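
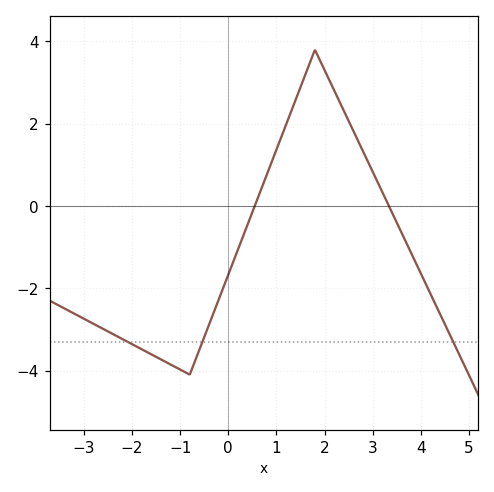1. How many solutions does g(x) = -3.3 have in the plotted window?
3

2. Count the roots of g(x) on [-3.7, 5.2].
2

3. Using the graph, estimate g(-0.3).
-2.58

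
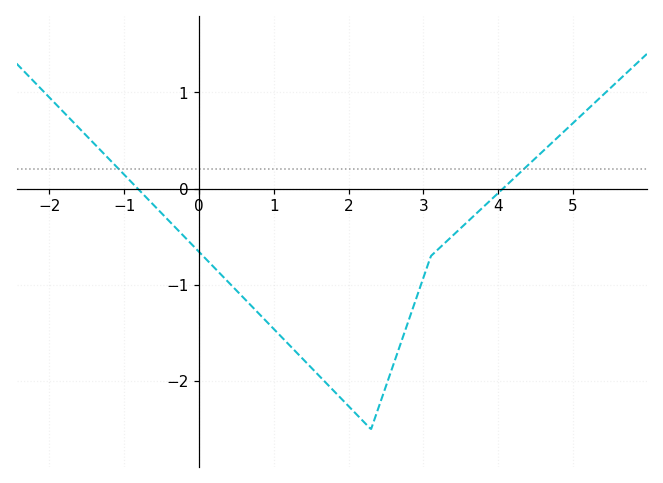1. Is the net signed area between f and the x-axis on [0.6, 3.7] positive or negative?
negative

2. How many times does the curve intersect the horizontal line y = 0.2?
2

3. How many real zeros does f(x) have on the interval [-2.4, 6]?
2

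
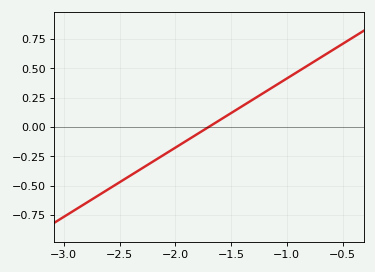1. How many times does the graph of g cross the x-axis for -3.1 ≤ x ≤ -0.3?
1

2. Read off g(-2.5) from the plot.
-0.472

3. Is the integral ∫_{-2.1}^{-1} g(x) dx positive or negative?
positive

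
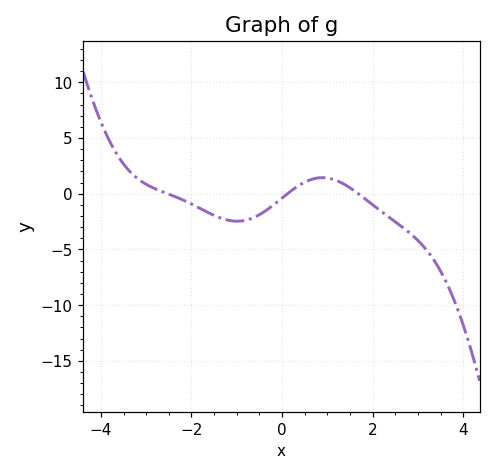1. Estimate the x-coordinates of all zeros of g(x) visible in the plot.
-2.6, 0.2, 1.6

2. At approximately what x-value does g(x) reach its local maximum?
0.8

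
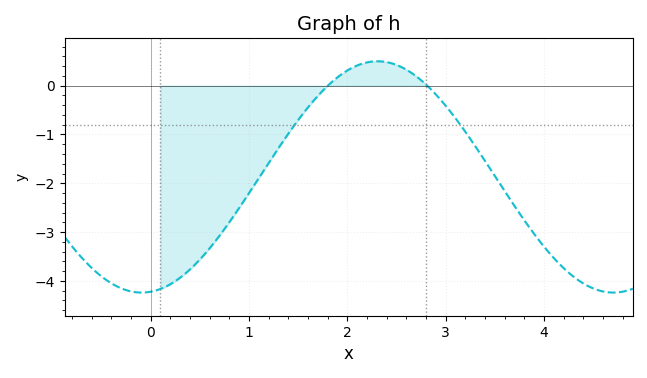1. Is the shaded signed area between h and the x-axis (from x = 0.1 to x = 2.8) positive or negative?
negative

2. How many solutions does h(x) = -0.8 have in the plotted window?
2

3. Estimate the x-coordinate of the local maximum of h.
2.31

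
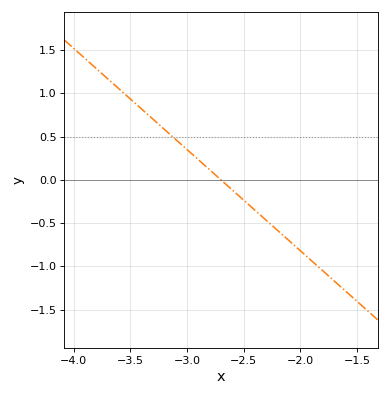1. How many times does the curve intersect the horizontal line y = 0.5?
1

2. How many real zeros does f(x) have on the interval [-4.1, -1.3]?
1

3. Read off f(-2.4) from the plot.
-0.351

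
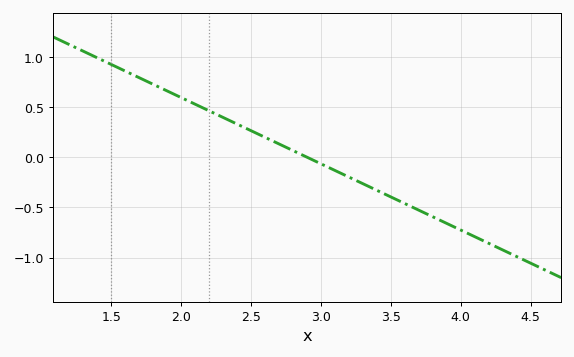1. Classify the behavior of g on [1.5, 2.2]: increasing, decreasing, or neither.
decreasing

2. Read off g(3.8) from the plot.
-0.594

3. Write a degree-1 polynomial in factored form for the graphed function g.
y = -0.66(x - 2.9)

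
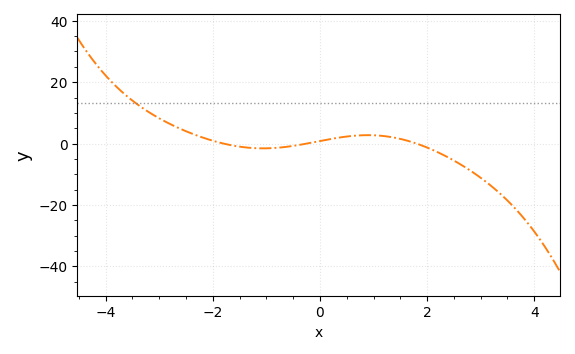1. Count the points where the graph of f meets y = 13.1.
1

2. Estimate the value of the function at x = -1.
-1.56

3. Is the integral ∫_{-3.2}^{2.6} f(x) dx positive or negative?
positive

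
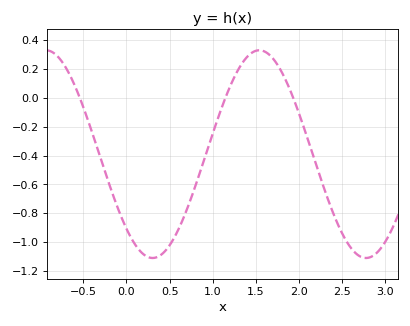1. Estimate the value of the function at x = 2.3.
-0.64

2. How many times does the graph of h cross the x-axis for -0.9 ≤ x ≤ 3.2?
3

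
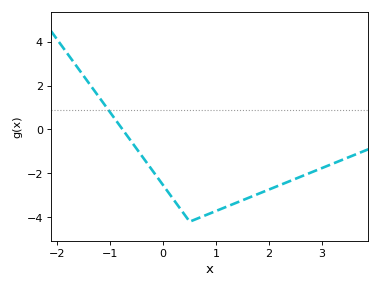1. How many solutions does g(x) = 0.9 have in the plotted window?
1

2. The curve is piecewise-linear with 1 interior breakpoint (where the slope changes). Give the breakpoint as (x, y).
(0.5, -4.2)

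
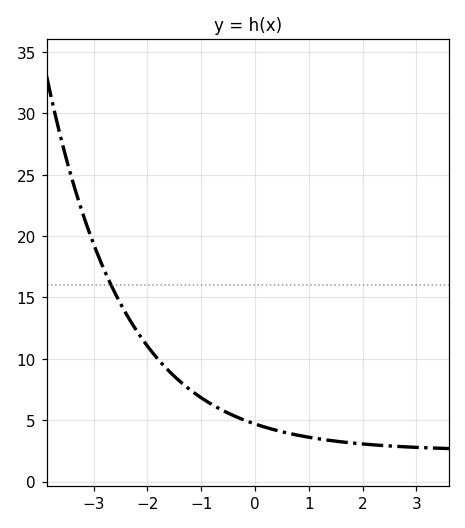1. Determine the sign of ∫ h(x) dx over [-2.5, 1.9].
positive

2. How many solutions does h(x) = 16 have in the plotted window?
1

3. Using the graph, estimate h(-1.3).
7.8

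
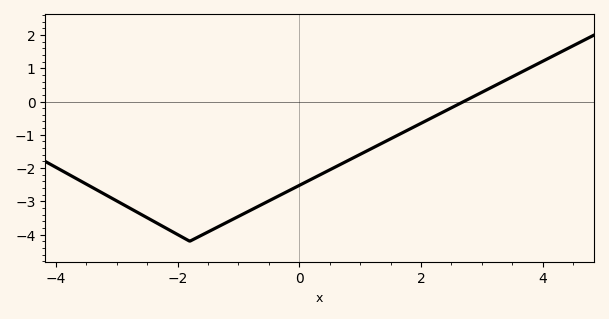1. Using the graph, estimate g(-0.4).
-2.9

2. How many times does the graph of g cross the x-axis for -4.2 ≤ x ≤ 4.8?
1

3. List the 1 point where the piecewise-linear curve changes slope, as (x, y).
(-1.8, -4.2)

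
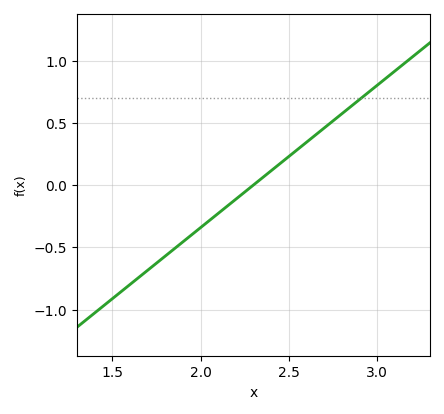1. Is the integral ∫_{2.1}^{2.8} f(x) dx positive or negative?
positive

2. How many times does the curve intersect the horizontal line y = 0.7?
1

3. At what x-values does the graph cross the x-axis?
2.3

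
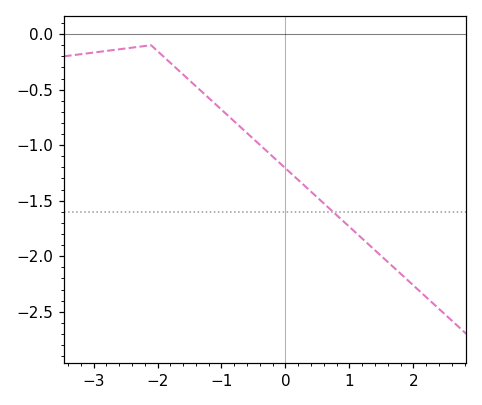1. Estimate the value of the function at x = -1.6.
-0.364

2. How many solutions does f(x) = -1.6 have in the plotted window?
1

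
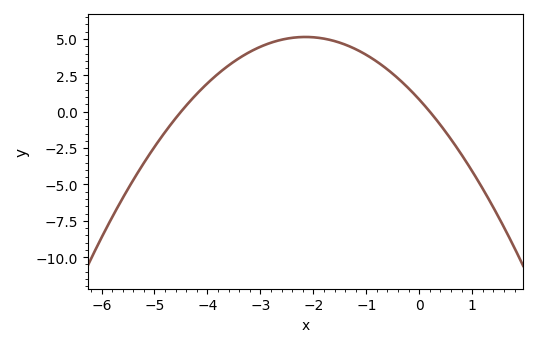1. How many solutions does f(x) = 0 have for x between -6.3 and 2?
2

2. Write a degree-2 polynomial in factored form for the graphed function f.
y = -0.93(x + 4.5)(x - 0.2)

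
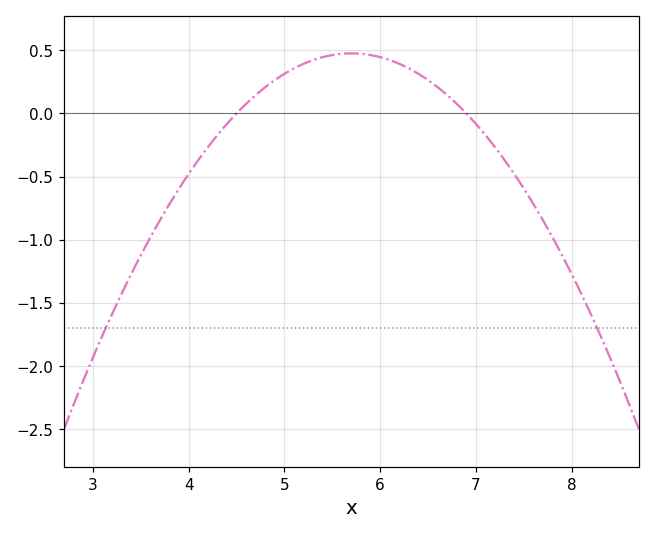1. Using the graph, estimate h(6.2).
0.4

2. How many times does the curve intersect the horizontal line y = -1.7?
2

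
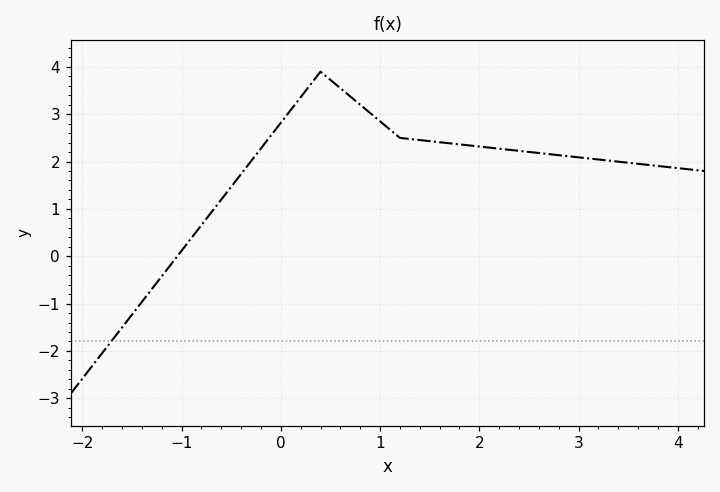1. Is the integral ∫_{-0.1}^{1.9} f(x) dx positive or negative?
positive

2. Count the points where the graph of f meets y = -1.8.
1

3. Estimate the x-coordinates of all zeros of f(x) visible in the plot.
-1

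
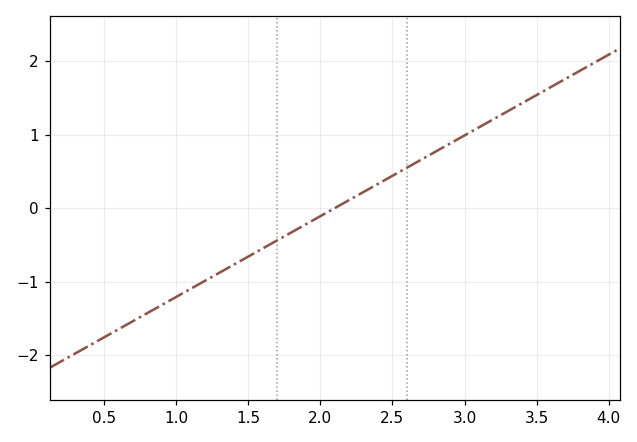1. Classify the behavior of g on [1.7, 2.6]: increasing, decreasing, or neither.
increasing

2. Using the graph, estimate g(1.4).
-0.8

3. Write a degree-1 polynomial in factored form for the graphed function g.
y = 1.1(x - 2.1)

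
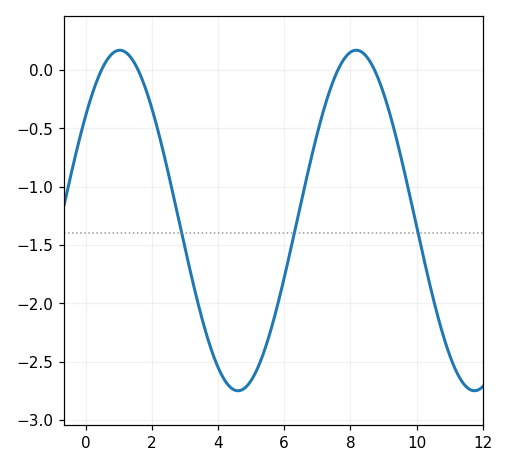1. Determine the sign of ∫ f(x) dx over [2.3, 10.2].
negative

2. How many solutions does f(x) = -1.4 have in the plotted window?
3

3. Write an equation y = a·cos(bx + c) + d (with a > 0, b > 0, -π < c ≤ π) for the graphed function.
y = 1.46cos(0.88x - 0.91) - 1.29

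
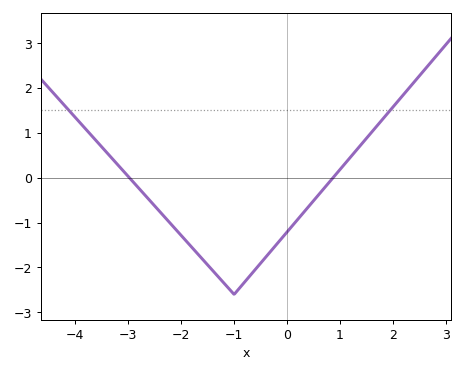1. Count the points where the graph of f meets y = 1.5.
2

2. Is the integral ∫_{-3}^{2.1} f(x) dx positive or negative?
negative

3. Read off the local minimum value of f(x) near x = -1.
-2.6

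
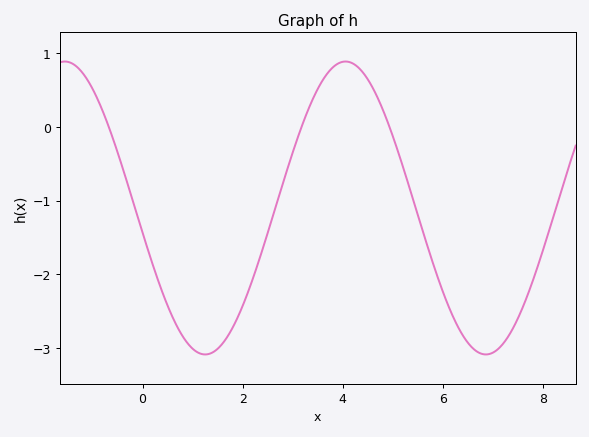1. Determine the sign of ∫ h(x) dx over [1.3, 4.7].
negative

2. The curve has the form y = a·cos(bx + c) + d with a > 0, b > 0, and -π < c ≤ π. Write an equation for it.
y = 1.99cos(1.1x + 1.7) - 1.1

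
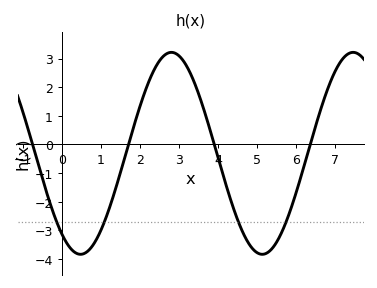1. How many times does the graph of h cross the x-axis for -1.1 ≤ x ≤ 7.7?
4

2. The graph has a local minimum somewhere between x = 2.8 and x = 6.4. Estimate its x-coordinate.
5.2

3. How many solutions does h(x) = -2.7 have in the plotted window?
4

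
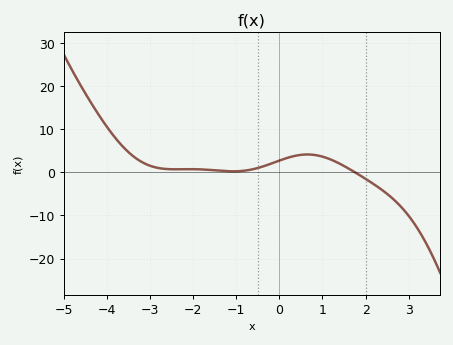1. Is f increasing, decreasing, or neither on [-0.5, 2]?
neither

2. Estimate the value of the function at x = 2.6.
-6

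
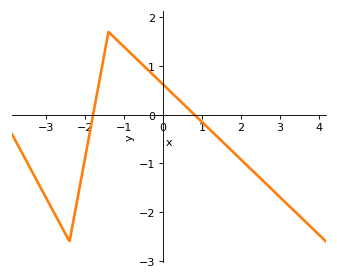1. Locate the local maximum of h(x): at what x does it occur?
-1.4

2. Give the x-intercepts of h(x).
-1.8, 0.8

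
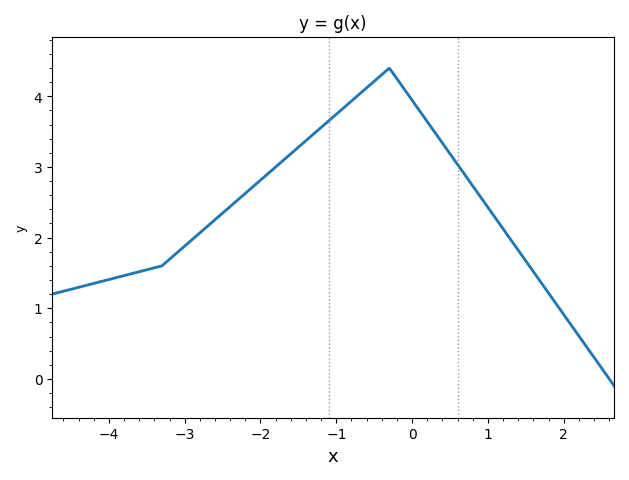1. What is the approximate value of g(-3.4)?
1.6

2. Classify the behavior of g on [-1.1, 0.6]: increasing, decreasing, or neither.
neither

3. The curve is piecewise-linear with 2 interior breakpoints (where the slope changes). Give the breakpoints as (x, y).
(-3.3, 1.6); (-0.3, 4.4)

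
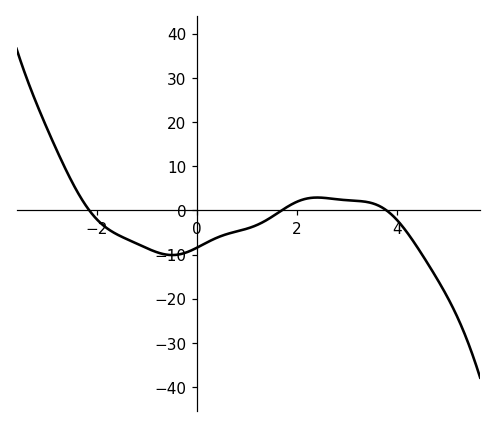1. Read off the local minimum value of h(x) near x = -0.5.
-10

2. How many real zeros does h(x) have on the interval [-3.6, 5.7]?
3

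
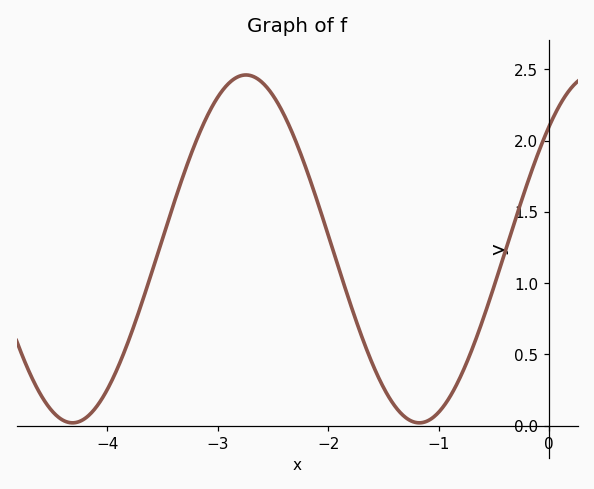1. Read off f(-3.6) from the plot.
1.07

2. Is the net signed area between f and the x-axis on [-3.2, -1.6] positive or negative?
positive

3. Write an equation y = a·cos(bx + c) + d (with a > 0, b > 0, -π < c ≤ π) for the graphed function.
y = 1.22cos(2x - 0.792) + 1.24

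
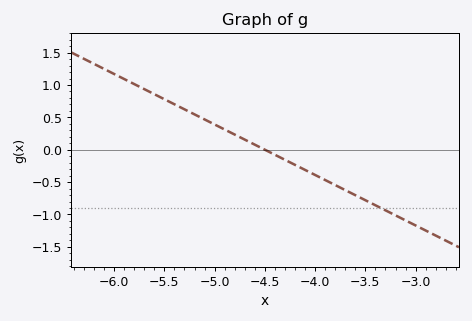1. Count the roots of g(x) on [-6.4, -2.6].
1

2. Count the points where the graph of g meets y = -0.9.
1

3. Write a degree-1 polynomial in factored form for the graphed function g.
y = -0.78(x + 4.5)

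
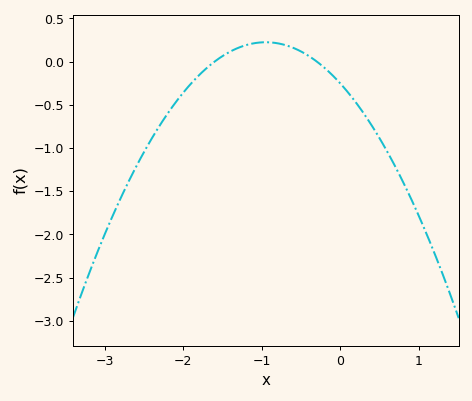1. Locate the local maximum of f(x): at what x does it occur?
-0.95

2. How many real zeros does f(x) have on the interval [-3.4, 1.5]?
2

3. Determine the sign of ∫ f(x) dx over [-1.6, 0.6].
negative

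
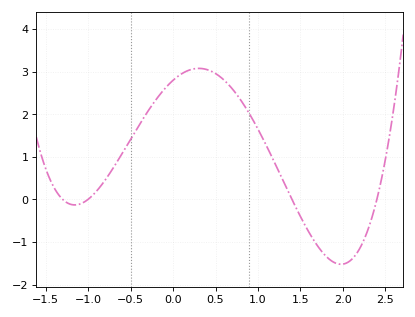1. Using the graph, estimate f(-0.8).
0.451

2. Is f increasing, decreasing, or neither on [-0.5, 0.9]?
neither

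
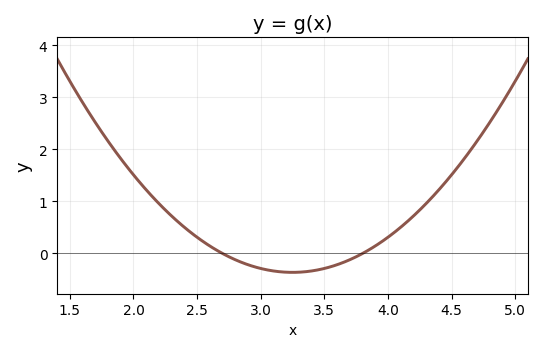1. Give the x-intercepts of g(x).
2.7, 3.8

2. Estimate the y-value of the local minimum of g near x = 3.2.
-0.4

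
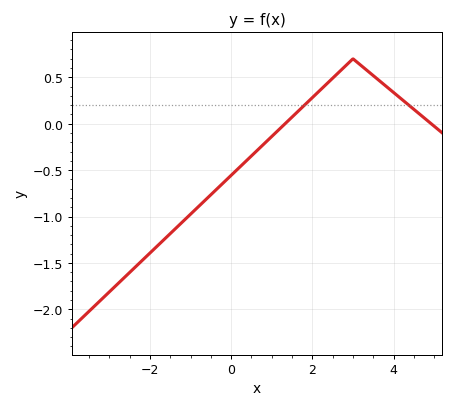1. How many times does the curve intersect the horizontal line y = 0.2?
2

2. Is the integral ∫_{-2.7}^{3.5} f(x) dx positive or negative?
negative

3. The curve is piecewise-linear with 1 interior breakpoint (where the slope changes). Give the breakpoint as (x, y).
(3, 0.7)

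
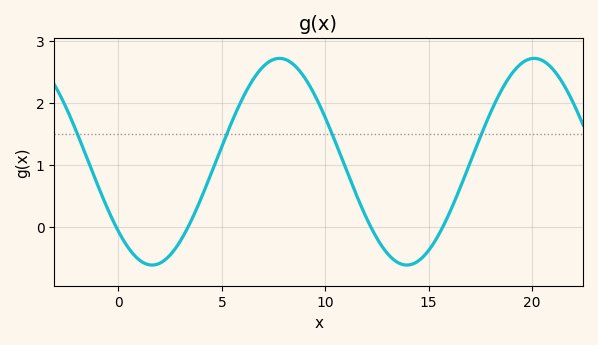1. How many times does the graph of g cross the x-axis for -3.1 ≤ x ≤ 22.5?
4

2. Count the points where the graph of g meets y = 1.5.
4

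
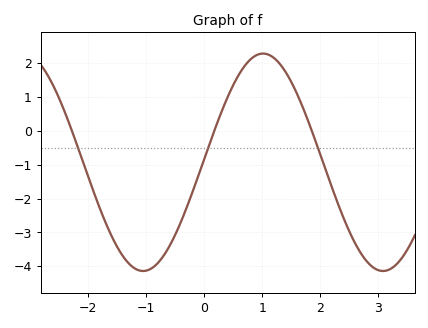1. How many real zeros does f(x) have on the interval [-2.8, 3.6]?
3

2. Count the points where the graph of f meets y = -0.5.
3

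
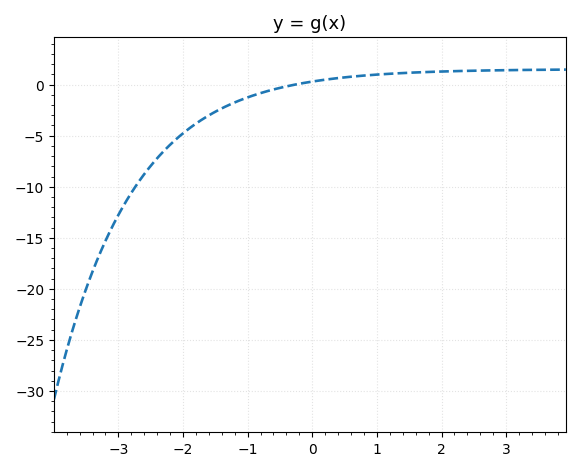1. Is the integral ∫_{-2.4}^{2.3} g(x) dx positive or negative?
negative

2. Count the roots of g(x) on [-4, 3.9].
1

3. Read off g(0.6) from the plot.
1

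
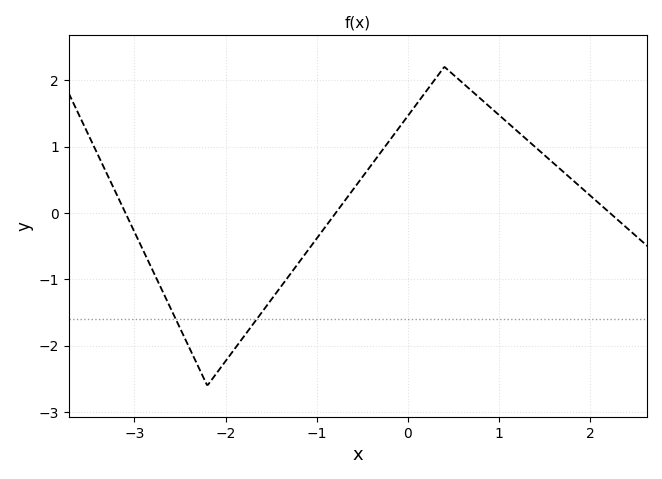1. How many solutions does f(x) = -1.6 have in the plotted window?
2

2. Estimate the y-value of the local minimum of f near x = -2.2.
-2.6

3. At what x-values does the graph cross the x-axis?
-3.1, -0.8, 2.2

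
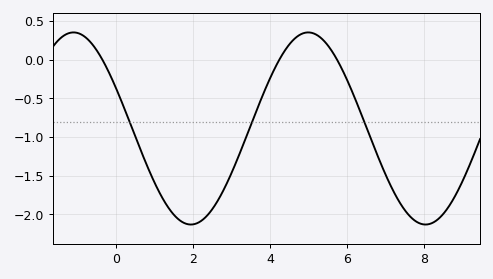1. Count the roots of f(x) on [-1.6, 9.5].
3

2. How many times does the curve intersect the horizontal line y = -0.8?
3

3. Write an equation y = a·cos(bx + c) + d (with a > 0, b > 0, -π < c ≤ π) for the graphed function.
y = 1.24cos(1x + 1.1) - 0.89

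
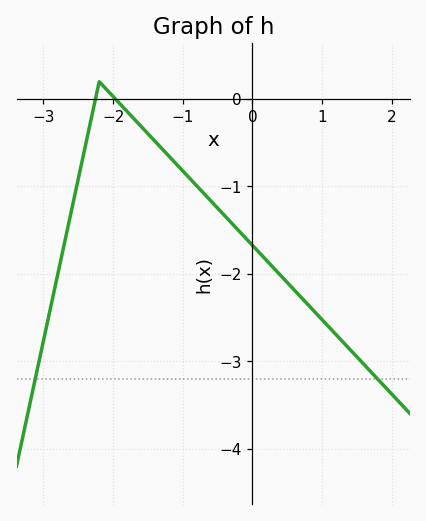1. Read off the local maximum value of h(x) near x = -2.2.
0.2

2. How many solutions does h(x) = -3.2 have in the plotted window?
2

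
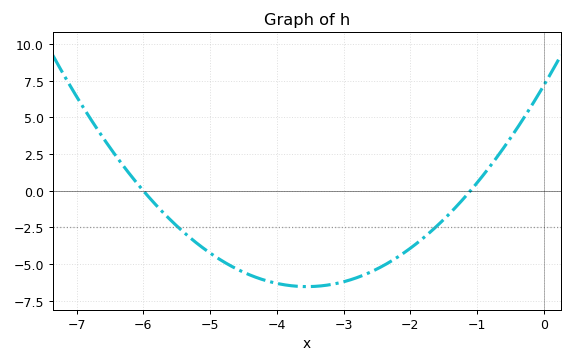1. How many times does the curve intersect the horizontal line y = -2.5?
2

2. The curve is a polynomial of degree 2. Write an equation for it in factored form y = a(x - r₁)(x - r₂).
y = 1.09(x + 6)(x + 1.1)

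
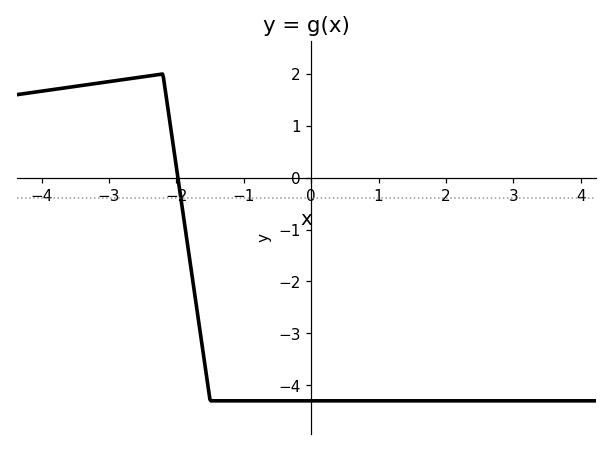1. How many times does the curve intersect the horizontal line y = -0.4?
1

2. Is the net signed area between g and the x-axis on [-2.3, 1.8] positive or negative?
negative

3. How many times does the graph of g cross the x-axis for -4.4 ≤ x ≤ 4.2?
1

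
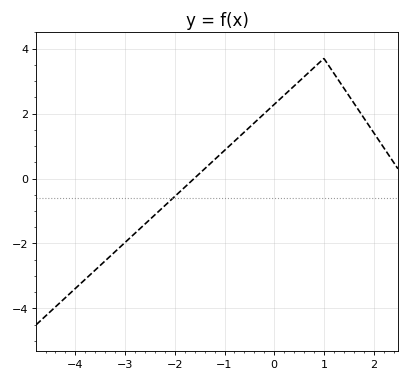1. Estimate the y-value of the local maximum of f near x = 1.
3.7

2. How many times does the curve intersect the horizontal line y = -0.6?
1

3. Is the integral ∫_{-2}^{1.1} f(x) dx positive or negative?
positive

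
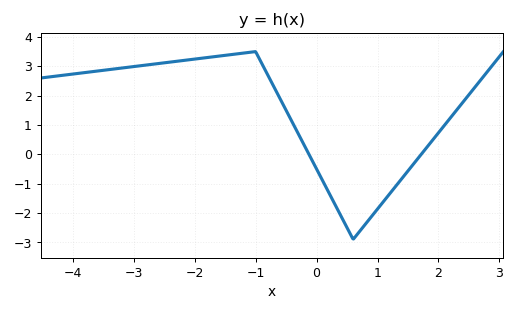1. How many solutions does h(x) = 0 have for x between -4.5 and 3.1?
2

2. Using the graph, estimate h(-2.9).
3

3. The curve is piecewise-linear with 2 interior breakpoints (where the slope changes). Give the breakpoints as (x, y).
(-1, 3.5); (0.6, -2.9)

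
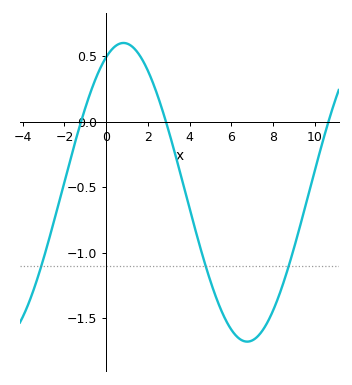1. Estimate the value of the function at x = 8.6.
-1.2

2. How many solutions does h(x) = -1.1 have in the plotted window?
3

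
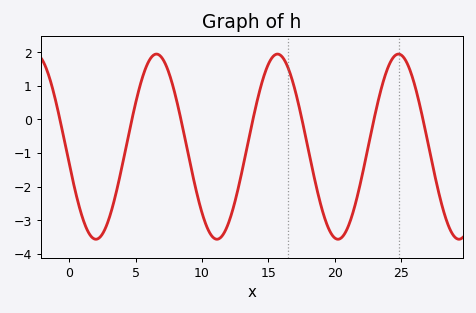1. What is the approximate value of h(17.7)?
-0.3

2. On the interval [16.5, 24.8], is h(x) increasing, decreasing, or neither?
neither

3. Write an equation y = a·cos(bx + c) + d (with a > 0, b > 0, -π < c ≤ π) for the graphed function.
y = 2.76cos(0.69x + 1.8) - 0.81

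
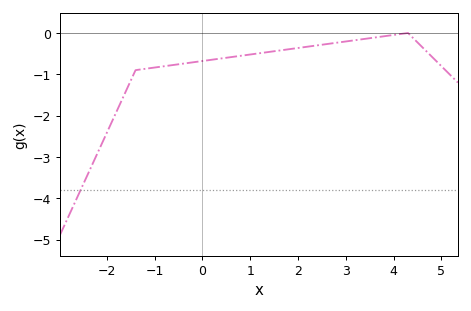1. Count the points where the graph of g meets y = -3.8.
1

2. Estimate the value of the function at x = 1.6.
-0.426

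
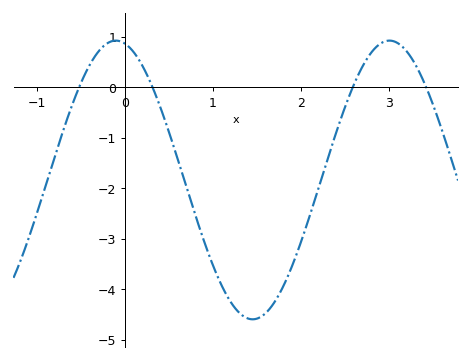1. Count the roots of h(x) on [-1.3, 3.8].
4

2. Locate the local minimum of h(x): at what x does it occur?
1.45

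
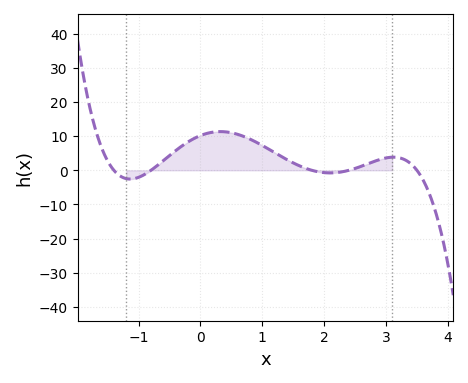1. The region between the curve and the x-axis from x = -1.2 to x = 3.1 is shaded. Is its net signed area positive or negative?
positive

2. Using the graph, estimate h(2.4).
0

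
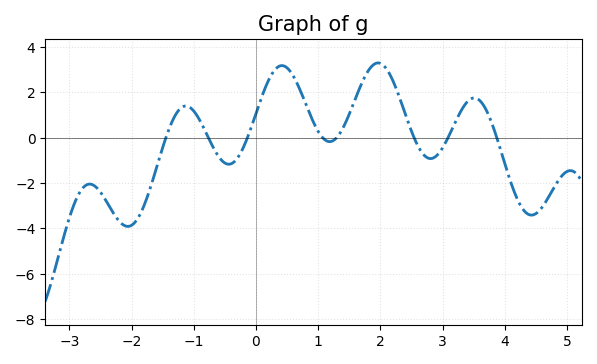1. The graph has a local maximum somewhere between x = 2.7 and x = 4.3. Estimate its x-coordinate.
3.6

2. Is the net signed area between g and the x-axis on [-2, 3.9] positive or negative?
positive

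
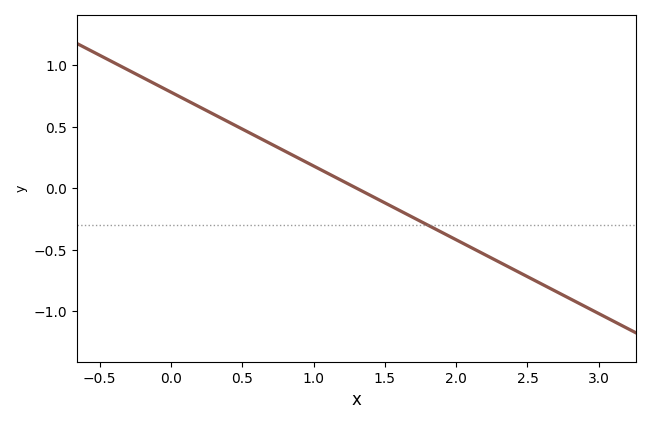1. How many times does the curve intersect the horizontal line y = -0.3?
1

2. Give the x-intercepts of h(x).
1.3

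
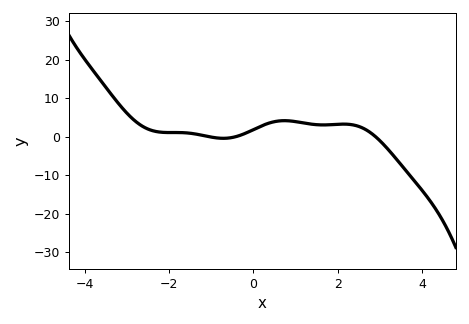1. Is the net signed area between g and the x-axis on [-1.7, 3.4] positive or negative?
positive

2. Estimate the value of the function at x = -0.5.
0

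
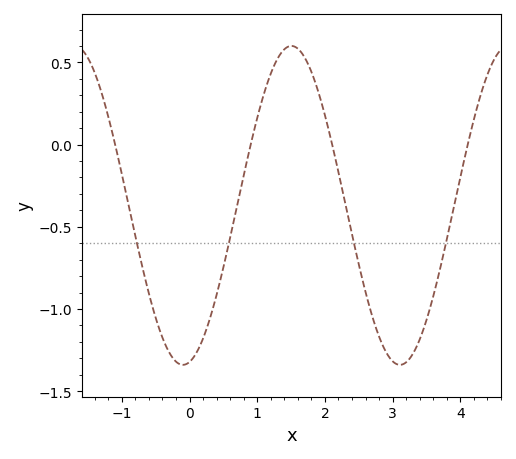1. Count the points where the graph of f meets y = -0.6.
4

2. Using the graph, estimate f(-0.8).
-0.55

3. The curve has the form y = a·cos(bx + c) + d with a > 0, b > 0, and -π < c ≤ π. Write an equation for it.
y = 0.97cos(2x - 3) - 0.37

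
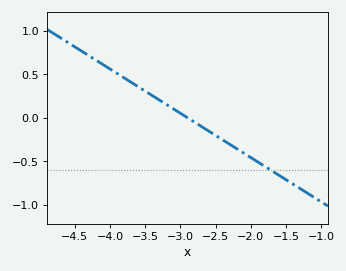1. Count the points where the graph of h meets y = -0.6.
1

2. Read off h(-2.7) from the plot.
-0.1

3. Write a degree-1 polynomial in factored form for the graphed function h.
y = -0.51(x + 2.9)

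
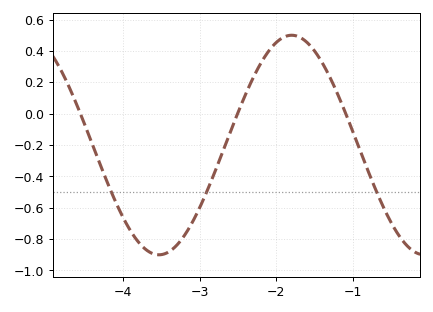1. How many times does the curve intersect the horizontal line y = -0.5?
3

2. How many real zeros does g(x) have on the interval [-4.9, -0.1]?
3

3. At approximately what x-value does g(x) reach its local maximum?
-1.8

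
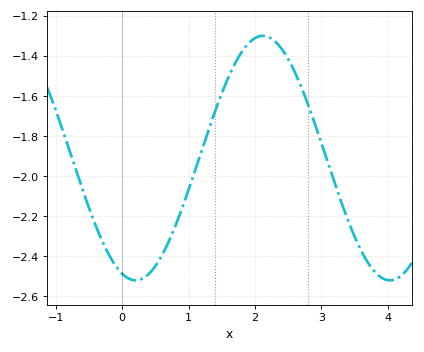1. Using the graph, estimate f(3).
-1.84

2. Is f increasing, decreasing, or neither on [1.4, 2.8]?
neither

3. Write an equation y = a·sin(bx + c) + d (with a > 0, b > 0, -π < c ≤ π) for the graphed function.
y = 0.61sin(1.6x - 1.9) - 1.91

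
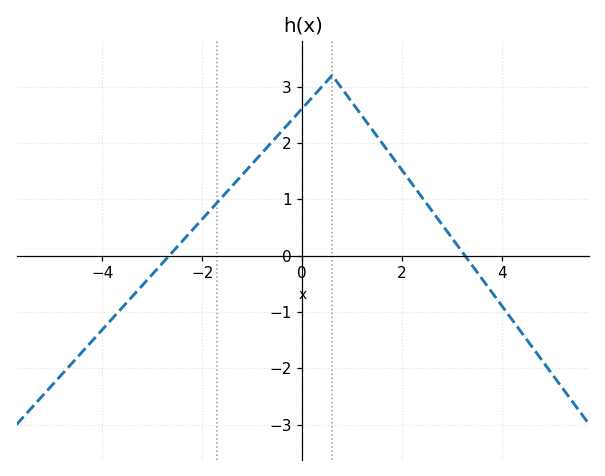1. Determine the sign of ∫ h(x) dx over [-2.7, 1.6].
positive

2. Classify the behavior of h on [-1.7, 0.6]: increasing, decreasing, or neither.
increasing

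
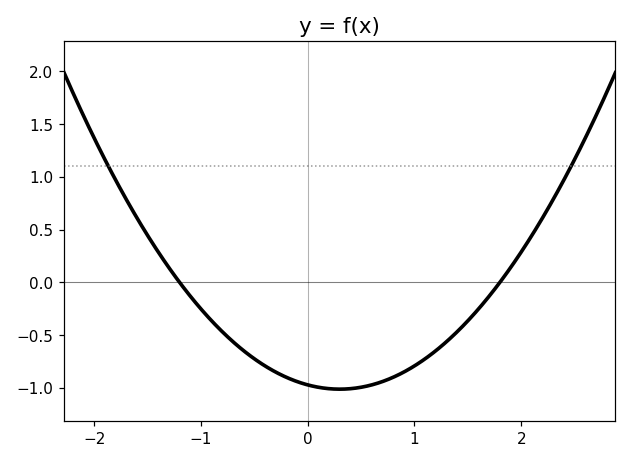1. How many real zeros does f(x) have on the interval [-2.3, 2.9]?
2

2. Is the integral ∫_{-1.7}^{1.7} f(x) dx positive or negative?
negative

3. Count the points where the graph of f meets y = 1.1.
2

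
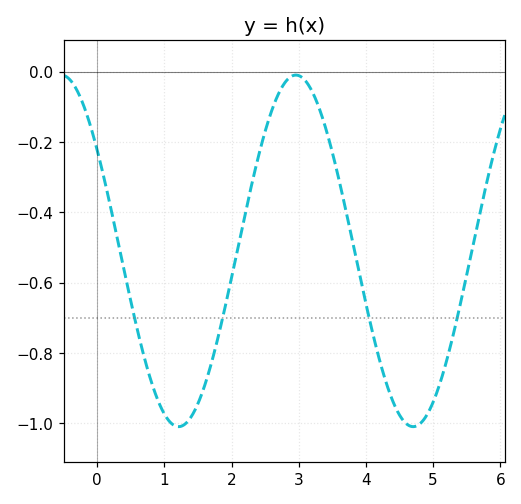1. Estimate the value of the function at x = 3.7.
-0.394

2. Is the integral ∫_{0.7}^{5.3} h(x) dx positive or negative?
negative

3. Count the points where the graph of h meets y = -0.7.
4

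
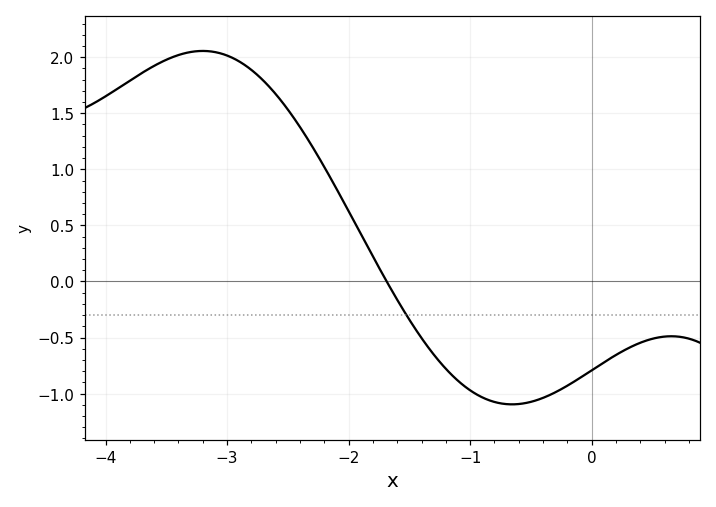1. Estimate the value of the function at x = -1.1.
-0.9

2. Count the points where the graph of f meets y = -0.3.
1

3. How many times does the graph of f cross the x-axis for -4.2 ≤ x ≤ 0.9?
1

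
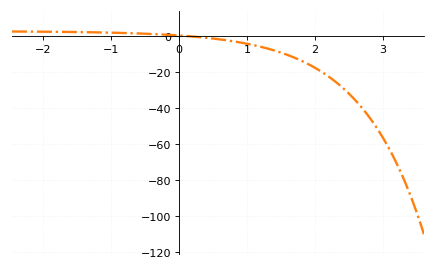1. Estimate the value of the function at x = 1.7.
-12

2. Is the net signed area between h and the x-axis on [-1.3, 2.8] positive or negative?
negative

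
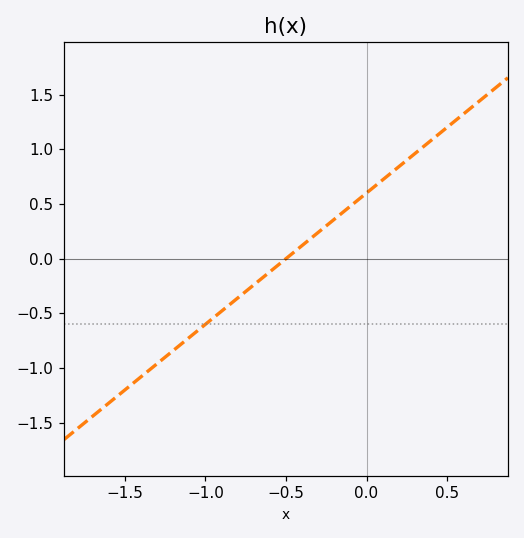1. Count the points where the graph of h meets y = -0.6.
1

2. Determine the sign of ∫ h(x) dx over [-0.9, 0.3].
positive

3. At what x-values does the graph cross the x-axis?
-0.5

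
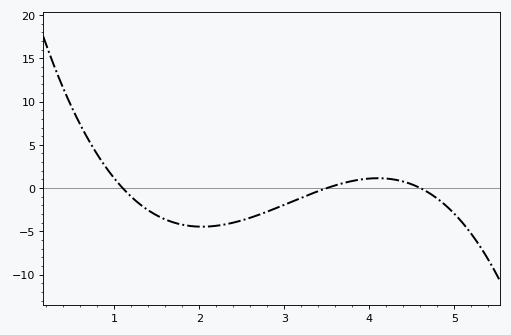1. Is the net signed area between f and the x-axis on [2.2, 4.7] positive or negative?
negative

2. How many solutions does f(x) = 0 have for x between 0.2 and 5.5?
3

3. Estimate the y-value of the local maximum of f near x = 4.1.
1.14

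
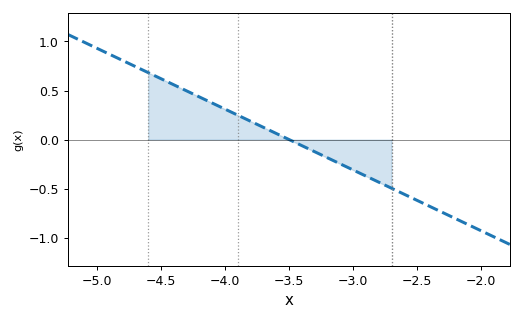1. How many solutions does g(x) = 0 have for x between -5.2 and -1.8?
1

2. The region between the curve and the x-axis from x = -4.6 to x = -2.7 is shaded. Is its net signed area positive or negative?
positive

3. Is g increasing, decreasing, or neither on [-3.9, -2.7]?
decreasing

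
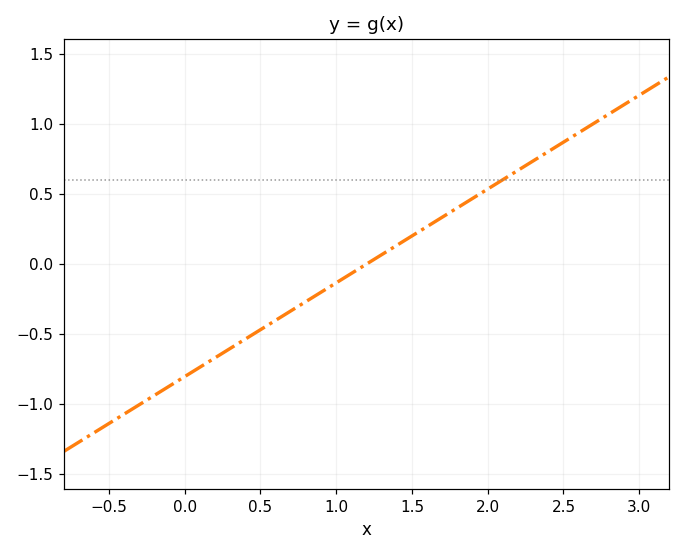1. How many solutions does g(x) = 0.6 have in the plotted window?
1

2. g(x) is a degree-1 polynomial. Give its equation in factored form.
y = 0.67(x - 1.2)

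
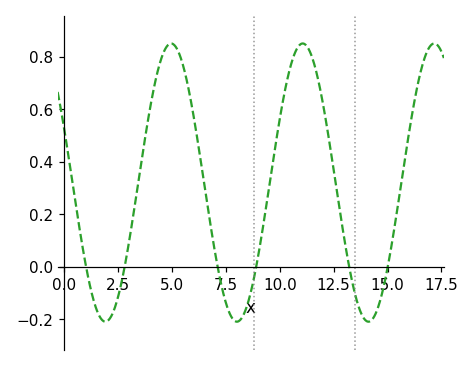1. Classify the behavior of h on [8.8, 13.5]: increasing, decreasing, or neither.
neither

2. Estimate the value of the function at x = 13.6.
-0.137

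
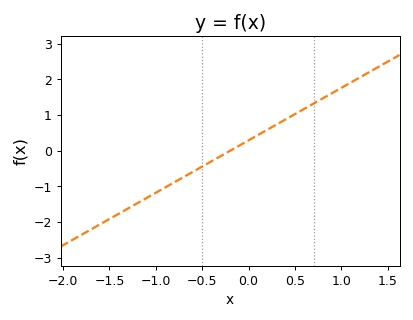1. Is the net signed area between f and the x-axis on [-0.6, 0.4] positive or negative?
positive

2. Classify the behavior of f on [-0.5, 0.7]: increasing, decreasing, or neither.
increasing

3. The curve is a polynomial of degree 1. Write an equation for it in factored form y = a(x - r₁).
y = 1.47(x + 0.2)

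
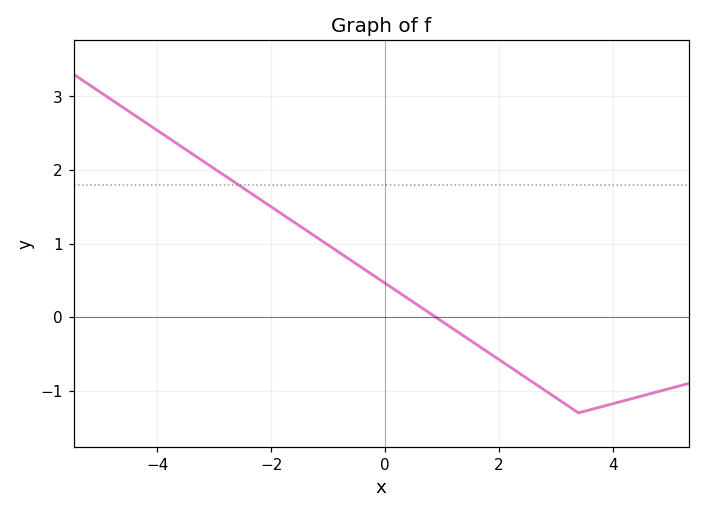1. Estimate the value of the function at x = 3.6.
-1.3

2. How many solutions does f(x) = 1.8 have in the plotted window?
1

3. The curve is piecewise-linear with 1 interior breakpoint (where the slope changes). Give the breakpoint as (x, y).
(3.4, -1.3)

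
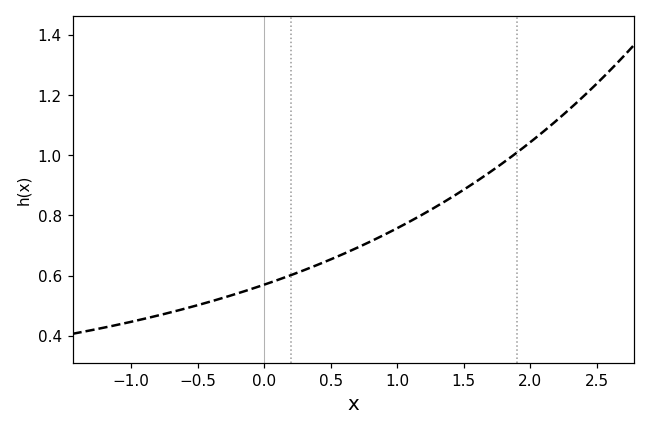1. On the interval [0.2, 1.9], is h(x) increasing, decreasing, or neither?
increasing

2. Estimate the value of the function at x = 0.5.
0.66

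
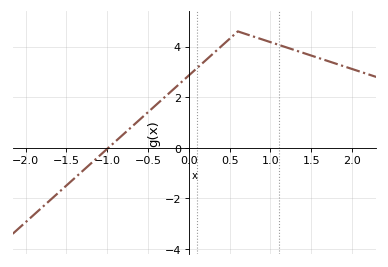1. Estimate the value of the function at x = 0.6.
4.6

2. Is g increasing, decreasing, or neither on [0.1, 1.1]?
neither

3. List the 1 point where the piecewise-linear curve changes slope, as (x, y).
(0.6, 4.6)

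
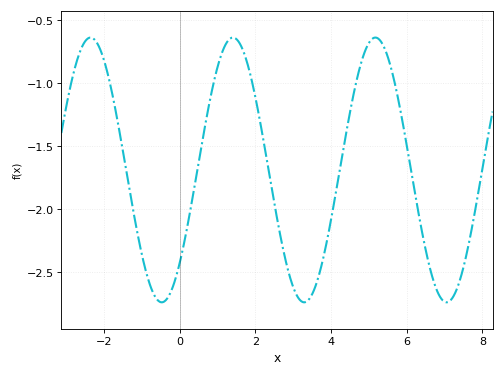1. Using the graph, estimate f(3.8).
-2.4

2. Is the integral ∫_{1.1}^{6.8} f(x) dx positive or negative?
negative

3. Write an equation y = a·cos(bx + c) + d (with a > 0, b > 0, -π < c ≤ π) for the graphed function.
y = 1.05cos(1.7x - 2.4) - 1.69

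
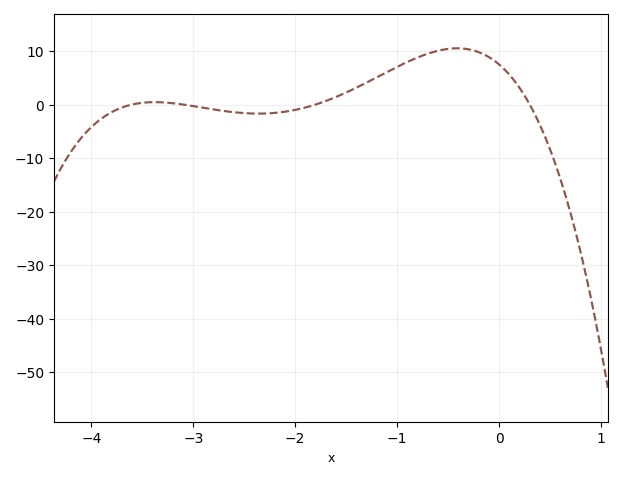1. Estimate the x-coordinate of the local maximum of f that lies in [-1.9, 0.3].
-0.4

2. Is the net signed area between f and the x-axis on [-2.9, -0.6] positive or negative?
positive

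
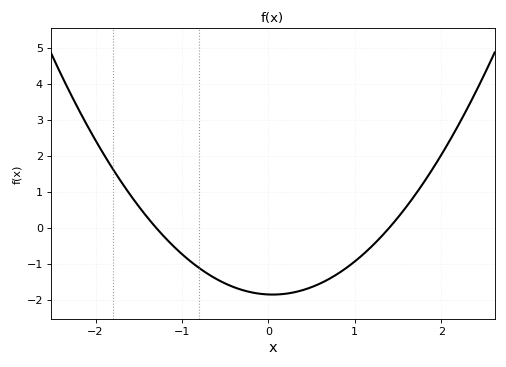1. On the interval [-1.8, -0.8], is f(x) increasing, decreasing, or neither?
decreasing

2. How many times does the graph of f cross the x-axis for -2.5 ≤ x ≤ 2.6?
2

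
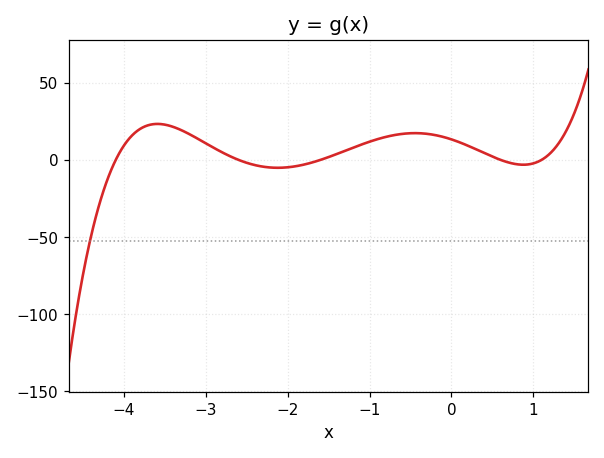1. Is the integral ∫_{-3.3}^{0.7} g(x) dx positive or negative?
positive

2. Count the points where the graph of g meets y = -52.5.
1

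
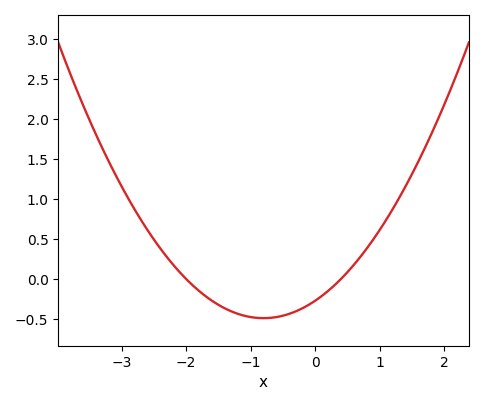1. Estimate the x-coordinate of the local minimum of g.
-0.8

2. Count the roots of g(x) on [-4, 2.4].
2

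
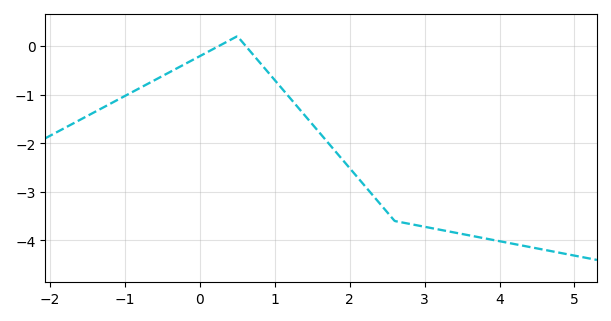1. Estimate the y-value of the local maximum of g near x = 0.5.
0.198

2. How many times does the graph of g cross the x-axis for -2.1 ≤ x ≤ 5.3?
2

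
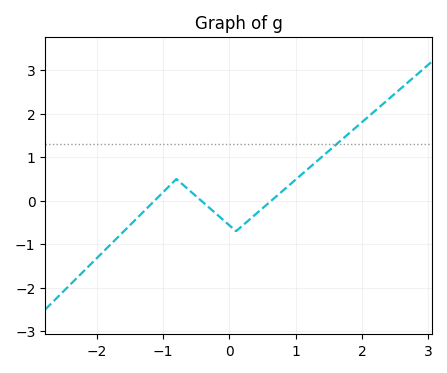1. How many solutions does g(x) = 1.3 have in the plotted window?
1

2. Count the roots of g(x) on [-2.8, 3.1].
3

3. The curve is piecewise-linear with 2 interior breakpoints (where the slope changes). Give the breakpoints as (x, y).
(-0.8, 0.5); (0.1, -0.7)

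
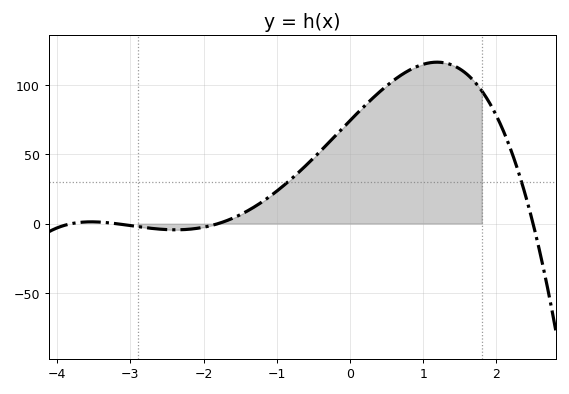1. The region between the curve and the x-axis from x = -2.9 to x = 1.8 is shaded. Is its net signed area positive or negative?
positive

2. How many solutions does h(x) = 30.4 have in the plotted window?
2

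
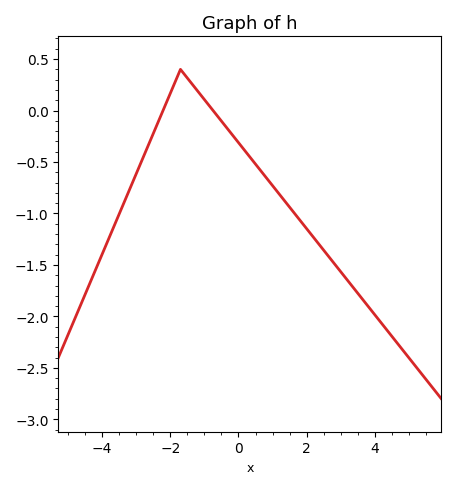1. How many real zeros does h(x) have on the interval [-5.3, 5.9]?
2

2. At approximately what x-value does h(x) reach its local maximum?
-1.7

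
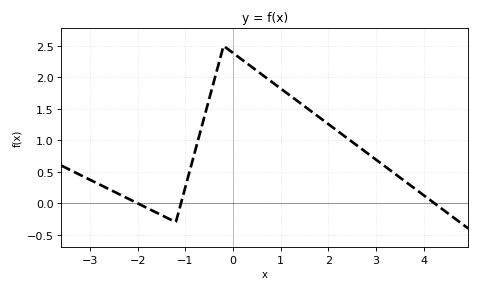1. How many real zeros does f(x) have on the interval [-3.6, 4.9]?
3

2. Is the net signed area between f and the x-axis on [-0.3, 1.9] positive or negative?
positive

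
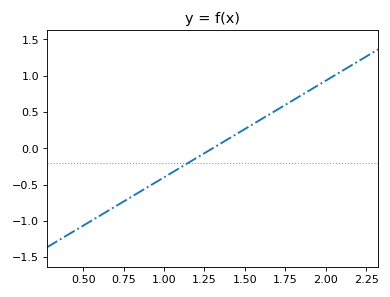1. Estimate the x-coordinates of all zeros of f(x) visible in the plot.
1.3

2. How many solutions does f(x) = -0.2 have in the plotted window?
1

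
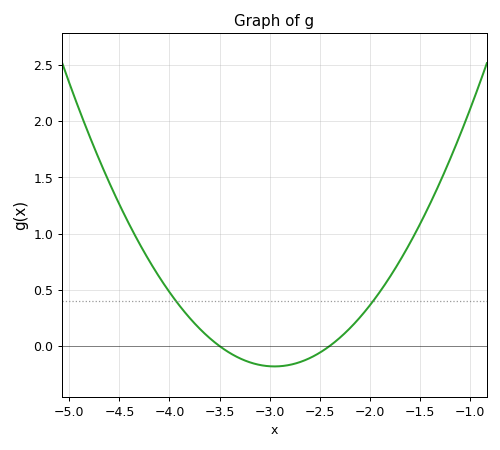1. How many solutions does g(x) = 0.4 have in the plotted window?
2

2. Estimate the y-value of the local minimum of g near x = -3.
-0.2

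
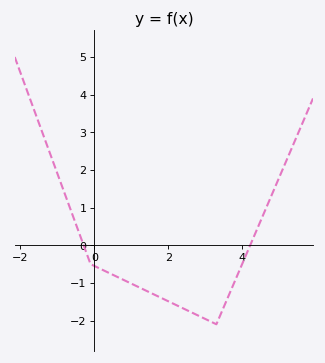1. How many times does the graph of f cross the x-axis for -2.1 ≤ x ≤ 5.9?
2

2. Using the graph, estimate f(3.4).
-1.87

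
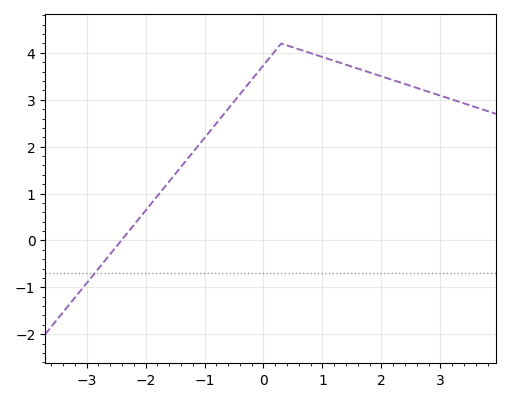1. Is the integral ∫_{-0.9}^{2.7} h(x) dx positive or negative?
positive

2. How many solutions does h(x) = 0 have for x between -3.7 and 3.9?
1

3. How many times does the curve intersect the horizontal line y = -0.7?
1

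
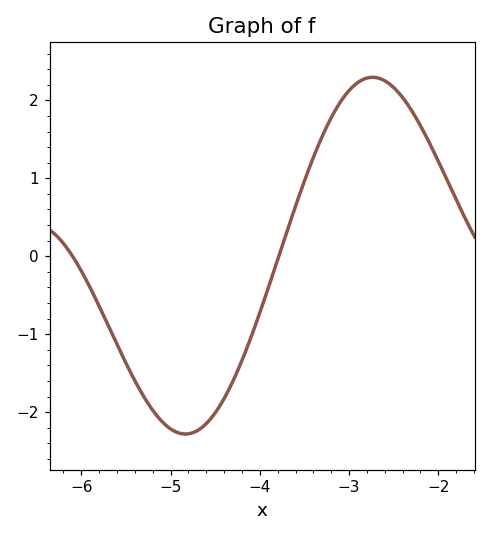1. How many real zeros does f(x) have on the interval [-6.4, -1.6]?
2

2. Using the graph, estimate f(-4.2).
-1.34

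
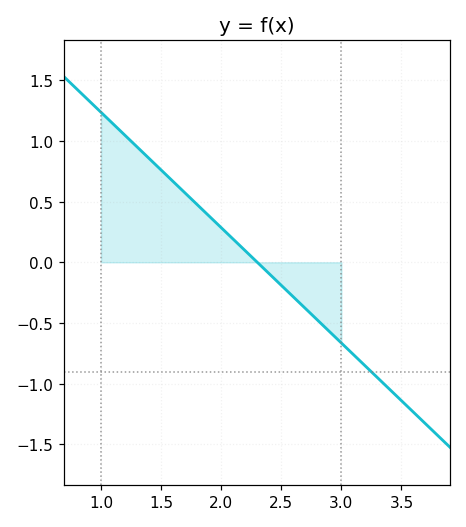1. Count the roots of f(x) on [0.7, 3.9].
1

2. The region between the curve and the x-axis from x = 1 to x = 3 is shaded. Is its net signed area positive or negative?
positive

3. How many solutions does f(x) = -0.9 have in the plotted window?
1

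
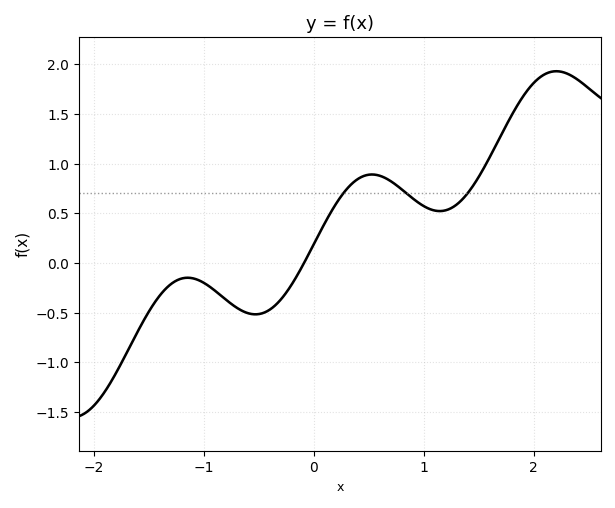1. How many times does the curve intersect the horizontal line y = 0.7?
3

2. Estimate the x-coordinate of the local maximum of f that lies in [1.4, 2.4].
2.2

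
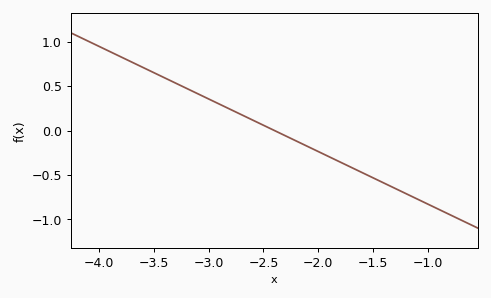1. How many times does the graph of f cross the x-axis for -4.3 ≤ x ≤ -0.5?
1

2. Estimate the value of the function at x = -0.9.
-0.9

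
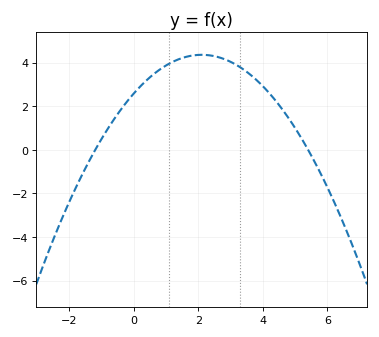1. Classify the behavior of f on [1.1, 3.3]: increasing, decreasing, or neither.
neither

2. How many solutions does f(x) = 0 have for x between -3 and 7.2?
2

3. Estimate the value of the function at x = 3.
4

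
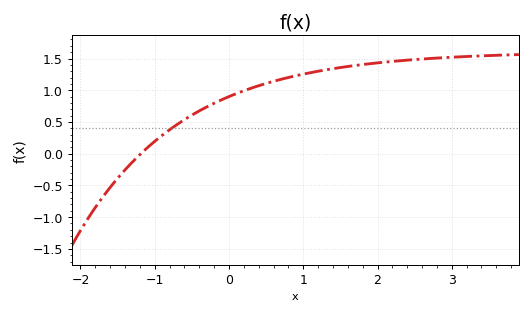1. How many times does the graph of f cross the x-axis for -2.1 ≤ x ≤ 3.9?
1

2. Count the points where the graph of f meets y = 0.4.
1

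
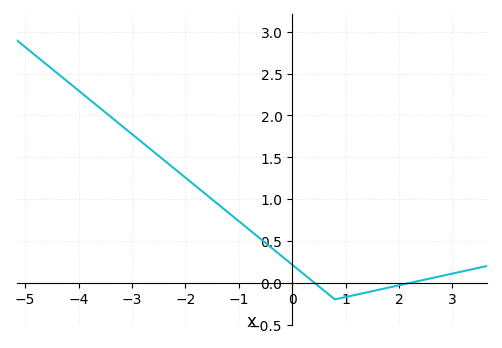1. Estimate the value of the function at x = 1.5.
-0.1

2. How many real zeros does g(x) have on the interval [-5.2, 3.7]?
2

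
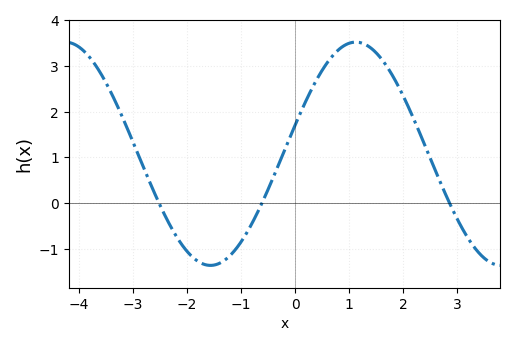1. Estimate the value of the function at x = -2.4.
-0.3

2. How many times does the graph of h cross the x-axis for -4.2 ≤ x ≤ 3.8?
3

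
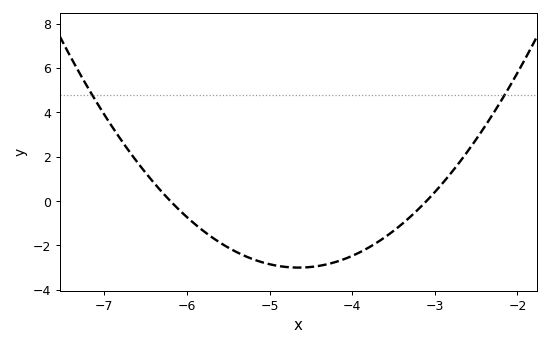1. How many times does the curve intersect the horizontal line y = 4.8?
2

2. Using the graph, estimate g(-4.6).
-3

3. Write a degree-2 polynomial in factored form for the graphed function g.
y = 1.25(x + 6.2)(x + 3.1)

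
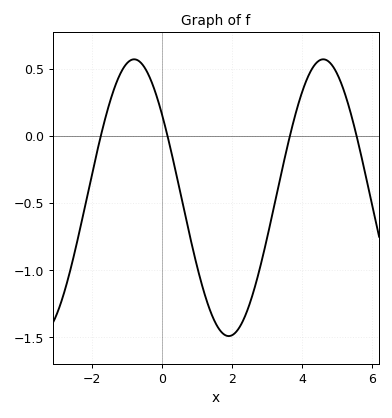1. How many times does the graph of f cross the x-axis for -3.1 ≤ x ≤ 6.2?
4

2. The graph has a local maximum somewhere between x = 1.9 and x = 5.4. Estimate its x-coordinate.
4.62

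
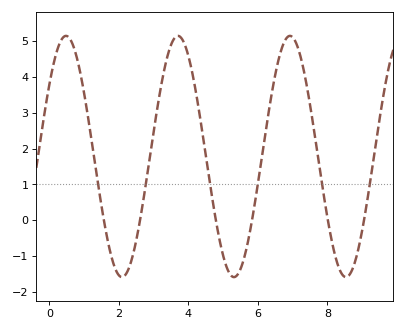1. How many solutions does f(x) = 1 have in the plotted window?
6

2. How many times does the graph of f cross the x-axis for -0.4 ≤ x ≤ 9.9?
6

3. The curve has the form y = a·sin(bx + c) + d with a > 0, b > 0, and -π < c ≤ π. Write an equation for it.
y = 3.37sin(1.95x + 0.642) + 1.78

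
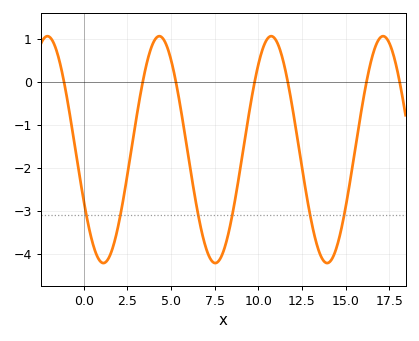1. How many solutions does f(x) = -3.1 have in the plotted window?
6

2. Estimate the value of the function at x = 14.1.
-4.2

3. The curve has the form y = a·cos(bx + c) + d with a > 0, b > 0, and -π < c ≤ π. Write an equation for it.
y = 2.64cos(0.98x + 2) - 1.58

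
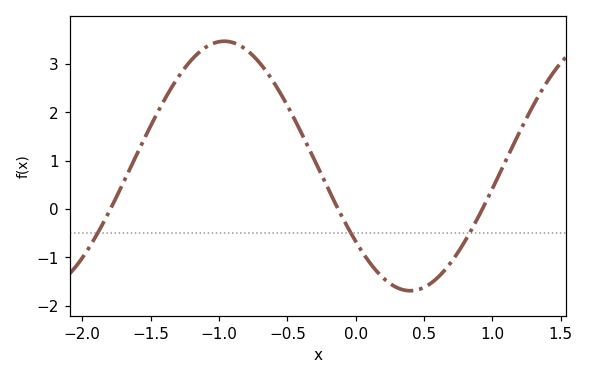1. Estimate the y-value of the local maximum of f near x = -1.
3.5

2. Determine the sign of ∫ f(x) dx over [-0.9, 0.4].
positive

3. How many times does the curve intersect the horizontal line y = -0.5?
3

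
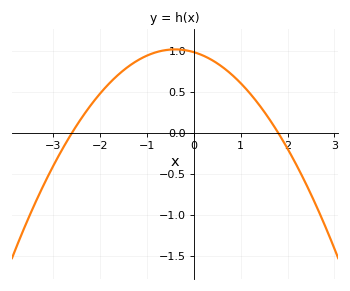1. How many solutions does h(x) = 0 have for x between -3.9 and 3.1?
2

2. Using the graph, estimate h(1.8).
0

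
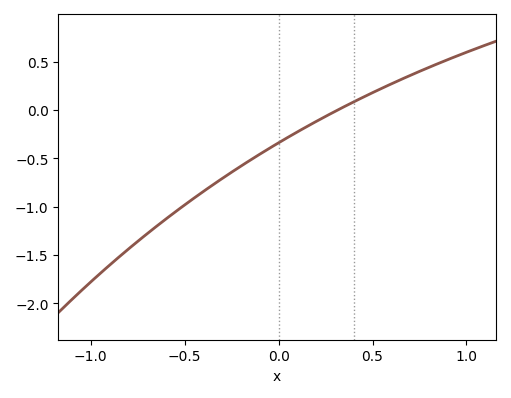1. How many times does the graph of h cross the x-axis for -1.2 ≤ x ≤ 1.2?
1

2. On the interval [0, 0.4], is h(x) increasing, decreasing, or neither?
increasing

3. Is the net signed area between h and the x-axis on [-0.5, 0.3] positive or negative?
negative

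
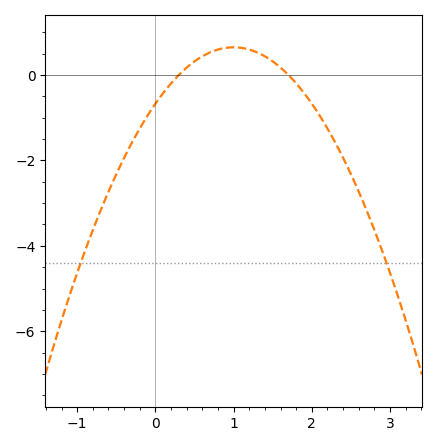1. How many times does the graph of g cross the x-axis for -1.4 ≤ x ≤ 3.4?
2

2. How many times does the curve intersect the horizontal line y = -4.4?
2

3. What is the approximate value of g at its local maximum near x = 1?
0.647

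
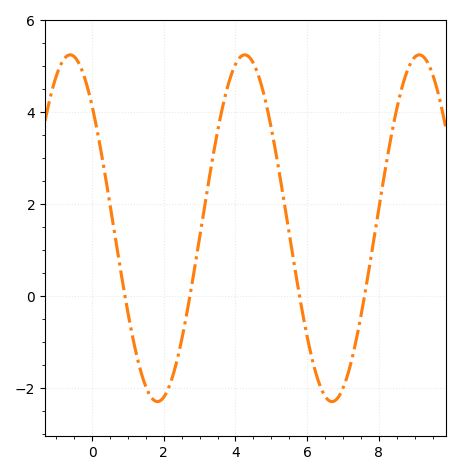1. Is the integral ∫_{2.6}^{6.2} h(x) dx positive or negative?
positive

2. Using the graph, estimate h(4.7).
4.65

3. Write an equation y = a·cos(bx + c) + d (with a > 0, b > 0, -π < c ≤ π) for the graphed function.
y = 3.77cos(1.29x + 0.79) + 1.48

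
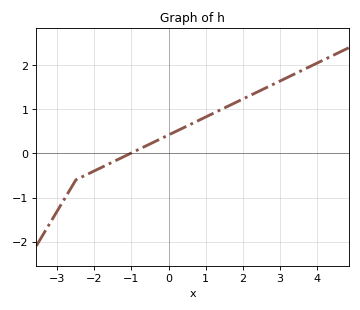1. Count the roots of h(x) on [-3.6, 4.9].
1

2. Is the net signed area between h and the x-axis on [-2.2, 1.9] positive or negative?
positive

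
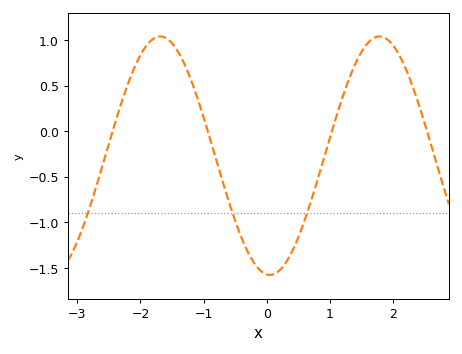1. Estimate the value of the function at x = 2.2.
0.687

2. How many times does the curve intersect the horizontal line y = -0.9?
3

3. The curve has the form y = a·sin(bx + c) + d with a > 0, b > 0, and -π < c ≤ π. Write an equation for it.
y = 1.31sin(1.81x - 1.66) - 0.27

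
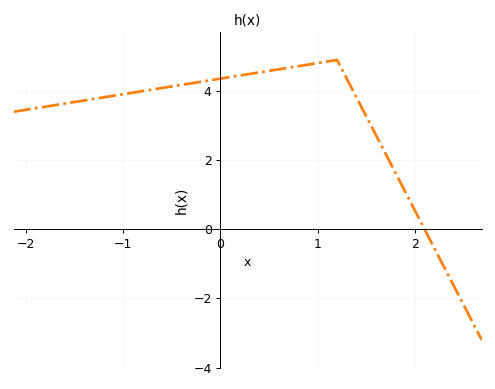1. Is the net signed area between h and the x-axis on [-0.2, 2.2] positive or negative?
positive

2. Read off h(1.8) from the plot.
1.6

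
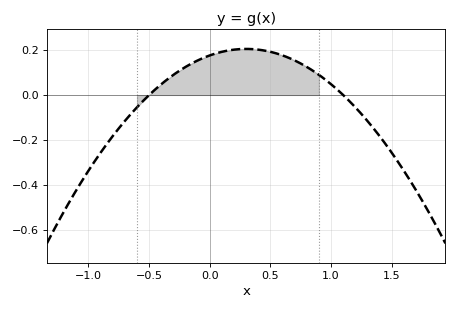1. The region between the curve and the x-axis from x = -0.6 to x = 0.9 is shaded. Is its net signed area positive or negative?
positive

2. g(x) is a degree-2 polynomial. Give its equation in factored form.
y = -0.32(x + 0.5)(x - 1.1)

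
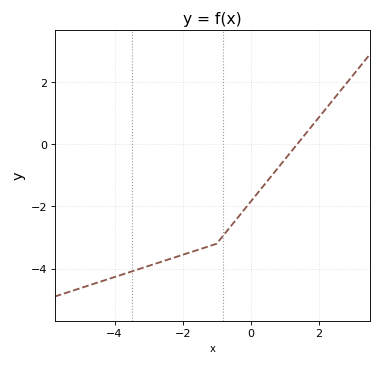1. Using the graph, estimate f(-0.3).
-2.25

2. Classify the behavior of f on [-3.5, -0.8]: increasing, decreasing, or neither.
increasing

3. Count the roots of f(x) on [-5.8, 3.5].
1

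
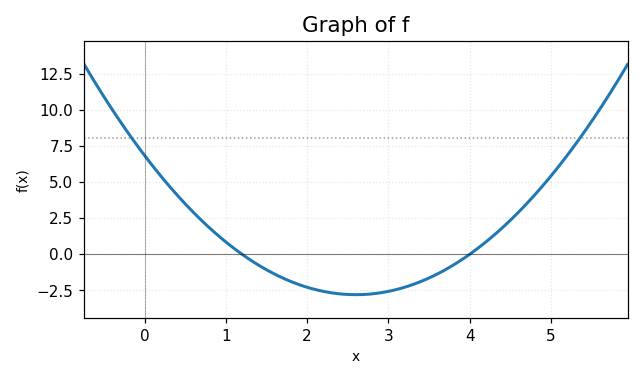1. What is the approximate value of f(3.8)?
-0.744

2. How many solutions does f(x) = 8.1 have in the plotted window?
2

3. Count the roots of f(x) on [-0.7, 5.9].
2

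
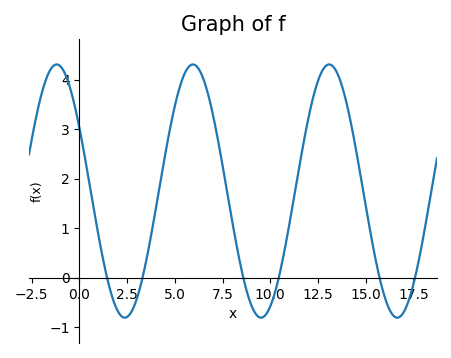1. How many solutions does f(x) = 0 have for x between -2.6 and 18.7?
6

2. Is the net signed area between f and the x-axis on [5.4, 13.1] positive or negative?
positive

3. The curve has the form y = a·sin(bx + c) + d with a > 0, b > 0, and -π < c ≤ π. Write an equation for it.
y = 2.56sin(0.88x + 2.62) + 1.75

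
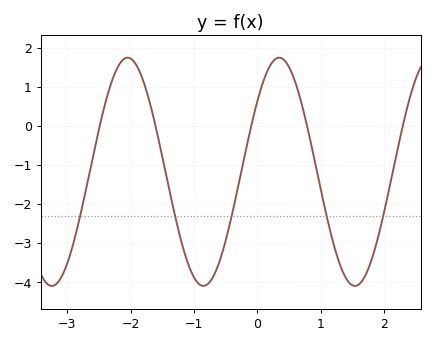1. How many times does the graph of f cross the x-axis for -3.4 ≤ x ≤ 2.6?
5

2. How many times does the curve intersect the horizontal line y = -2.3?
5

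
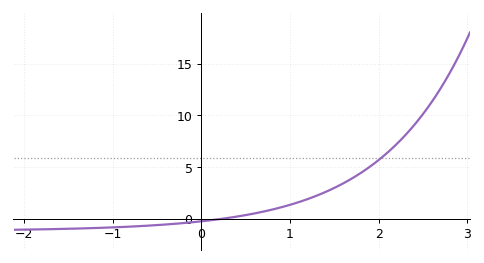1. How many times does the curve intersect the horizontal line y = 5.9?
1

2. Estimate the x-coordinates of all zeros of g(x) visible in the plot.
0.247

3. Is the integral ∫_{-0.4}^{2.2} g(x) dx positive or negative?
positive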